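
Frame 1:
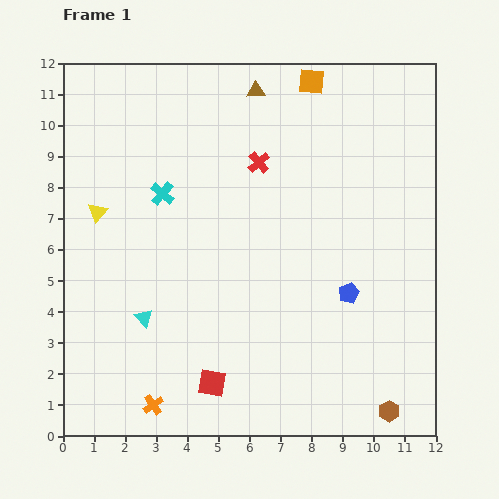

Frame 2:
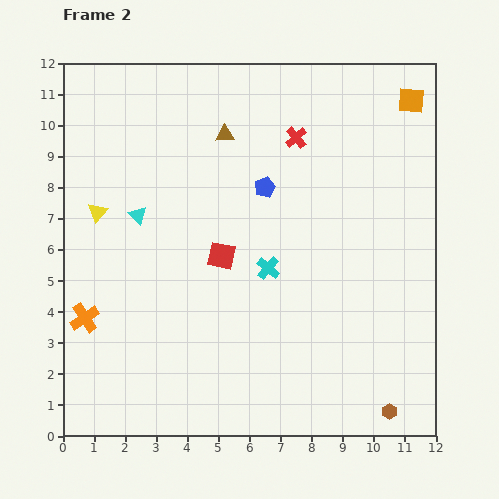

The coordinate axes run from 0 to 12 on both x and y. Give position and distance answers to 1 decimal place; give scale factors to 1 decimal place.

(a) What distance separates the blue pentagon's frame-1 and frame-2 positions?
4.3

The blue pentagon moved from (9.2, 4.6) to (6.5, 8.0), a distance of √(2.7² + 3.4²) ≈ 4.3.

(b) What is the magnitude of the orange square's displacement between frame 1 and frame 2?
3.3

The orange square moved from (8.0, 11.4) to (11.2, 10.8), a distance of √(3.2² + 0.6²) ≈ 3.3.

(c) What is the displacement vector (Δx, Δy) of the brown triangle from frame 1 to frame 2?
(-1.0, -1.4)

The brown triangle was at (6.2, 11.1) in frame 1 and (5.2, 9.7) in frame 2.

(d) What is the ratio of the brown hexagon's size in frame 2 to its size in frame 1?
0.7×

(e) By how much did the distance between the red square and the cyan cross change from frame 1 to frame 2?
-4.7

Distance in frame 1: 6.3. Distance in frame 2: 1.6.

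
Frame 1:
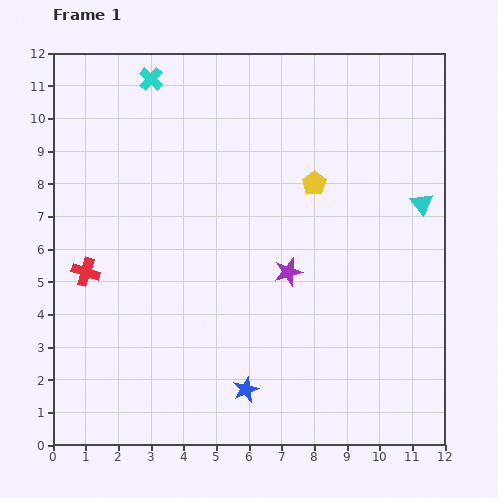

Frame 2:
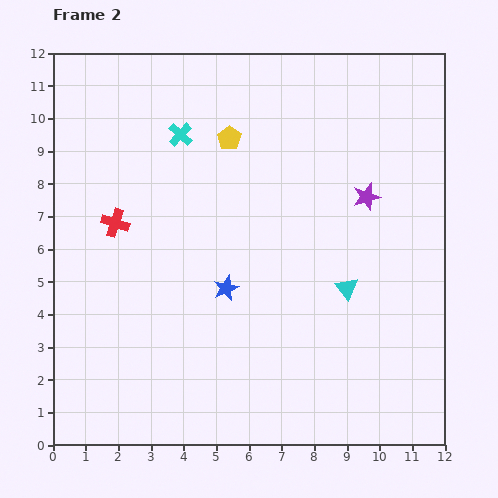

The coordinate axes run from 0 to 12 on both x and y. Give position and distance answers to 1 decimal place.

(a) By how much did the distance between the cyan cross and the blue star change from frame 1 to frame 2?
-5.0

Distance in frame 1: 9.9. Distance in frame 2: 4.9.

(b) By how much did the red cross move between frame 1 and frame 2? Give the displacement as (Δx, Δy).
(0.9, 1.5)

The red cross was at (1.0, 5.3) in frame 1 and (1.9, 6.8) in frame 2.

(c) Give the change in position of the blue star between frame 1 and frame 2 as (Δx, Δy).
(-0.6, 3.1)

The blue star was at (5.9, 1.7) in frame 1 and (5.3, 4.8) in frame 2.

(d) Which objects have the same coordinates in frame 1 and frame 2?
none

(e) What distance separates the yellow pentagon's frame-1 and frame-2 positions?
3.0

The yellow pentagon moved from (8.0, 8.0) to (5.4, 9.4), a distance of √(2.6² + 1.4²) ≈ 3.0.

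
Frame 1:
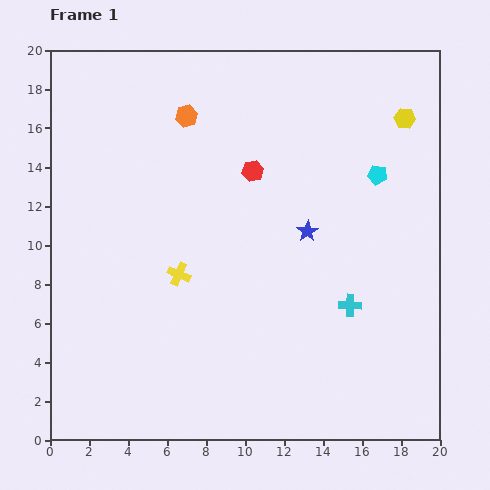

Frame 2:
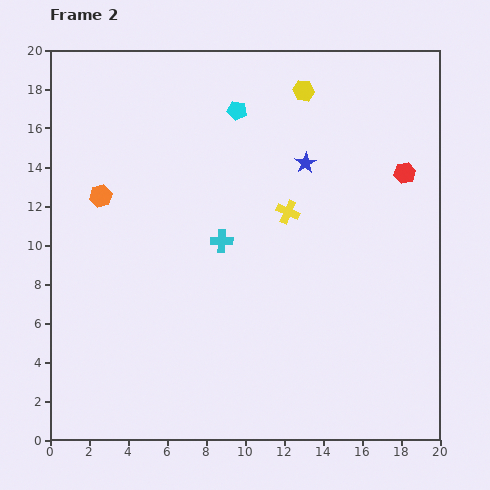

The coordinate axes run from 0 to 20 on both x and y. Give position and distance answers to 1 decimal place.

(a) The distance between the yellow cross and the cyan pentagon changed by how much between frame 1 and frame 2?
-5.6

Distance in frame 1: 11.4. Distance in frame 2: 5.8.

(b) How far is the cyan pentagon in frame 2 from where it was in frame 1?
7.9

The cyan pentagon moved from (16.8, 13.6) to (9.6, 16.9), a distance of √(7.2² + 3.3²) ≈ 7.9.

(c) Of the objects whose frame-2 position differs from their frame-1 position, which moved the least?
the blue star

(moved 3.5)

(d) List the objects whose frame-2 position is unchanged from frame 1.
none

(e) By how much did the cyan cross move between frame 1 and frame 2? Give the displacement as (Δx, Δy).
(-6.6, 3.3)

The cyan cross was at (15.4, 6.9) in frame 1 and (8.8, 10.2) in frame 2.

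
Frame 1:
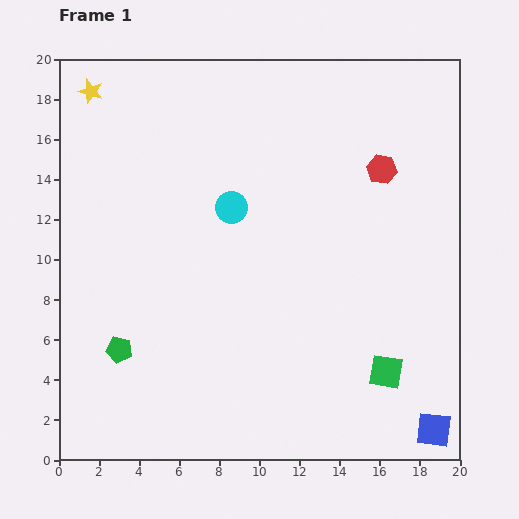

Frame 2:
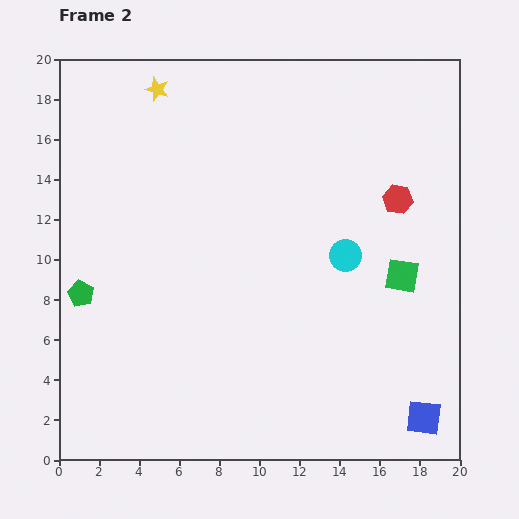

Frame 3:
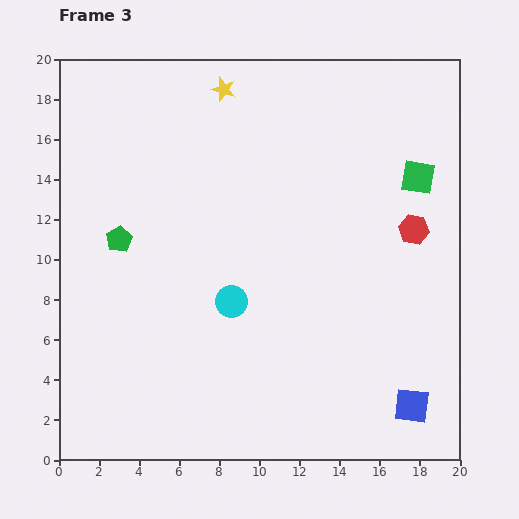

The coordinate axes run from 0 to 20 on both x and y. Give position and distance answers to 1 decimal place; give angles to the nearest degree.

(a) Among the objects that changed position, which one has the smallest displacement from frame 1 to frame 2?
the blue square

(moved 0.8)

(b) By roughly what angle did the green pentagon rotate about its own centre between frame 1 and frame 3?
30° clockwise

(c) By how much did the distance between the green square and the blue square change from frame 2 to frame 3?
+4.2

Distance in frame 2: 7.2. Distance in frame 3: 11.4.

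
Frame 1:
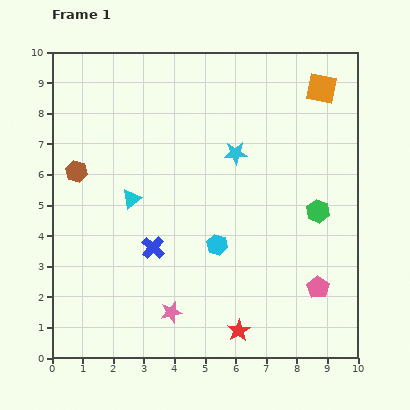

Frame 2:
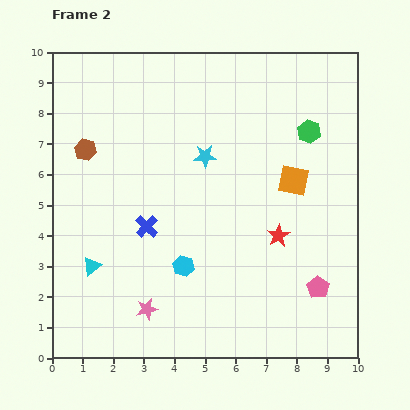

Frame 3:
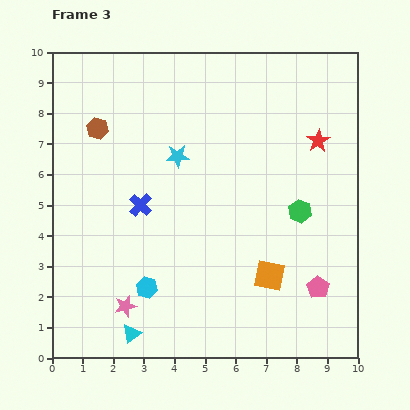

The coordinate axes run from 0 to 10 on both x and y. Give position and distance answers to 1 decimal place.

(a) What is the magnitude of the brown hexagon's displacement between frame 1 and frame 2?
0.8

The brown hexagon moved from (0.8, 6.1) to (1.1, 6.8), a distance of √(0.3² + 0.7²) ≈ 0.8.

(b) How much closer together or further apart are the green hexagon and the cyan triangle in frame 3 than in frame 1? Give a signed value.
+0.7

Distance in frame 1: 6.1. Distance in frame 3: 6.8.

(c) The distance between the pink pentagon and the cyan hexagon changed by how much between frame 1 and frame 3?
+2.0

Distance in frame 1: 3.6. Distance in frame 3: 5.6.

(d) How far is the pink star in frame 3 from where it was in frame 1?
1.5

The pink star moved from (3.9, 1.5) to (2.4, 1.7), a distance of √(1.5² + 0.2²) ≈ 1.5.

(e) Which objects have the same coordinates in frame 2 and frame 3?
the pink pentagon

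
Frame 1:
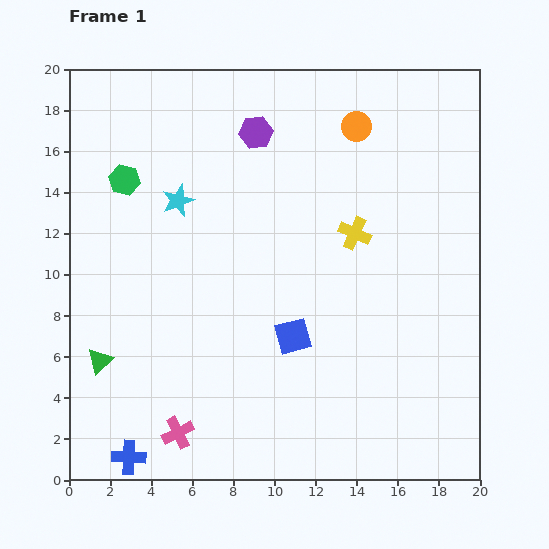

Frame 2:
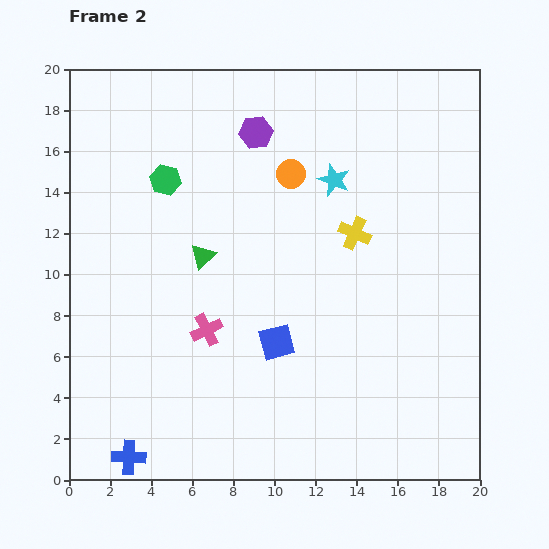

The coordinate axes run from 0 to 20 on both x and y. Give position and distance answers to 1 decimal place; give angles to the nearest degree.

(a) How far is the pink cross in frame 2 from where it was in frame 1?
5.2

The pink cross moved from (5.3, 2.3) to (6.7, 7.3), a distance of √(1.4² + 5.0²) ≈ 5.2.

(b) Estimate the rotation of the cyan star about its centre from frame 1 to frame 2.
30° counter-clockwise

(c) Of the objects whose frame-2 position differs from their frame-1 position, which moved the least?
the blue square

(moved 0.9)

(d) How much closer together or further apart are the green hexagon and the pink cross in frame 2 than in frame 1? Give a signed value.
-5.0

Distance in frame 1: 12.6. Distance in frame 2: 7.6.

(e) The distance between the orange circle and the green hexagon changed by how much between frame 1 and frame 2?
-5.5

Distance in frame 1: 11.6. Distance in frame 2: 6.1.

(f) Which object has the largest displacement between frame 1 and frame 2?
the cyan star

(moved 7.7; next 7.1)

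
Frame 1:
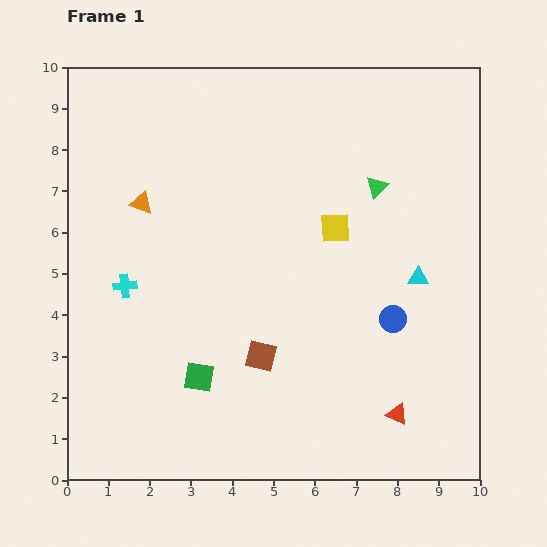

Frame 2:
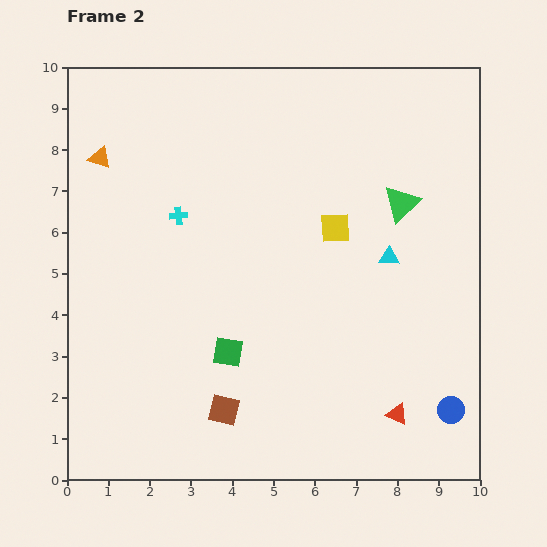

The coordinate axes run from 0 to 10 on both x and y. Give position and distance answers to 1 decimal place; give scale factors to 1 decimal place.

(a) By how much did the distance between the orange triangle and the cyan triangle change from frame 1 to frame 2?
+0.5

Distance in frame 1: 6.9. Distance in frame 2: 7.4.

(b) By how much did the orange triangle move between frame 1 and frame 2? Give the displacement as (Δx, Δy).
(-1.0, 1.1)

The orange triangle was at (1.8, 6.7) in frame 1 and (0.8, 7.8) in frame 2.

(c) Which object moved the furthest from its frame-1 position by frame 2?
the blue circle

(moved 2.6; next 2.1)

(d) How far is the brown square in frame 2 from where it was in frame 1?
1.6

The brown square moved from (4.7, 3.0) to (3.8, 1.7), a distance of √(0.9² + 1.3²) ≈ 1.6.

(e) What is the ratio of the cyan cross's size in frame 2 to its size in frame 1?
0.7×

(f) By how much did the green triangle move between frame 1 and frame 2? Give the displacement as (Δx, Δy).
(0.6, -0.4)

The green triangle was at (7.5, 7.1) in frame 1 and (8.1, 6.7) in frame 2.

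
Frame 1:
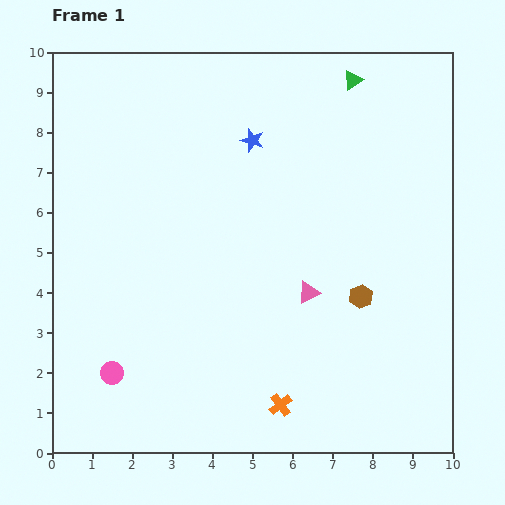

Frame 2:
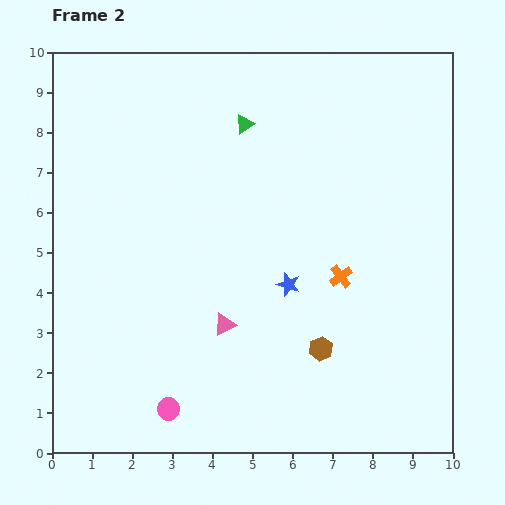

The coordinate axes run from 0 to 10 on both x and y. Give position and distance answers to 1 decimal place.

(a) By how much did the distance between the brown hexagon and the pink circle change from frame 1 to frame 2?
-2.4

Distance in frame 1: 6.5. Distance in frame 2: 4.1.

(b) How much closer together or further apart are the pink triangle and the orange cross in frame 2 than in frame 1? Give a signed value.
+0.2

Distance in frame 1: 2.9. Distance in frame 2: 3.1.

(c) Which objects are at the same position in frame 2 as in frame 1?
none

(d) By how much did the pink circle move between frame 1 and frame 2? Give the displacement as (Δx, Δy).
(1.4, -0.9)

The pink circle was at (1.5, 2.0) in frame 1 and (2.9, 1.1) in frame 2.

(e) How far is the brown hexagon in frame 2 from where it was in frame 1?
1.6

The brown hexagon moved from (7.7, 3.9) to (6.7, 2.6), a distance of √(1.0² + 1.3²) ≈ 1.6.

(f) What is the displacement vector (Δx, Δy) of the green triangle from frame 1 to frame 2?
(-2.7, -1.1)

The green triangle was at (7.5, 9.3) in frame 1 and (4.8, 8.2) in frame 2.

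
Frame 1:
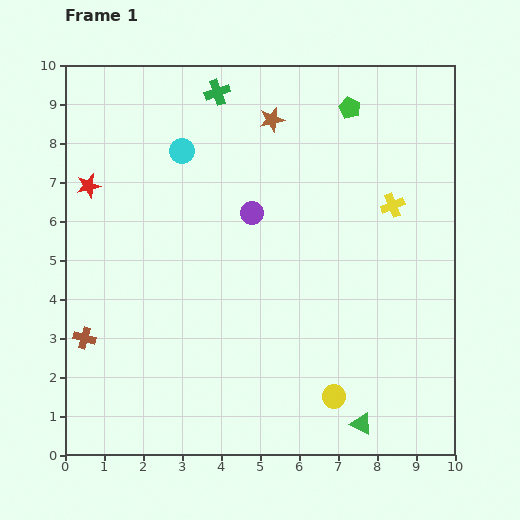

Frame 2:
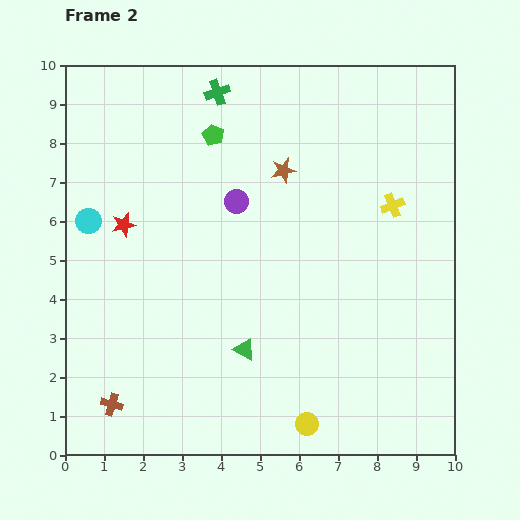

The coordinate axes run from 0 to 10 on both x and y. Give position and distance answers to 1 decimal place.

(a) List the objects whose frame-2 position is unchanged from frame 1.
the yellow cross, the green cross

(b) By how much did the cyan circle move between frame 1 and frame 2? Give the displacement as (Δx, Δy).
(-2.4, -1.8)

The cyan circle was at (3.0, 7.8) in frame 1 and (0.6, 6.0) in frame 2.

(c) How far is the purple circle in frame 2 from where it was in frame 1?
0.5

The purple circle moved from (4.8, 6.2) to (4.4, 6.5), a distance of √(0.4² + 0.3²) ≈ 0.5.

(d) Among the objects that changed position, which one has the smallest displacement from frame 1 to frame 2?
the purple circle

(moved 0.5)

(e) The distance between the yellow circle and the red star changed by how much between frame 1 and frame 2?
-1.4

Distance in frame 1: 8.3. Distance in frame 2: 6.9.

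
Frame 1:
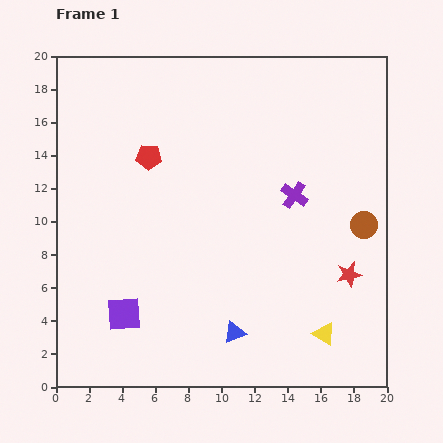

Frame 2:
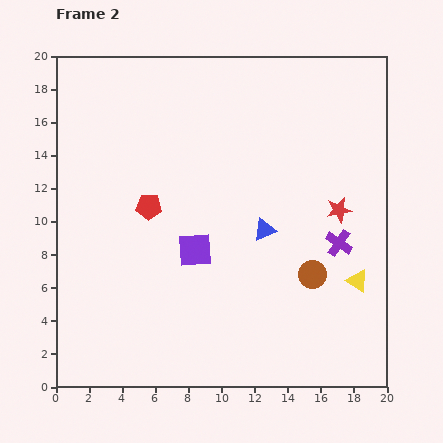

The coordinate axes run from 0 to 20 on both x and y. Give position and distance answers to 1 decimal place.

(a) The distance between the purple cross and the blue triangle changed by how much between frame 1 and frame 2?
-4.4

Distance in frame 1: 9.0. Distance in frame 2: 4.6.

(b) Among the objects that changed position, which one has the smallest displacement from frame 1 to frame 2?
the red pentagon

(moved 3.0)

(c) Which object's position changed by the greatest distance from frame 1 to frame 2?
the blue triangle

(moved 6.5; next 5.8)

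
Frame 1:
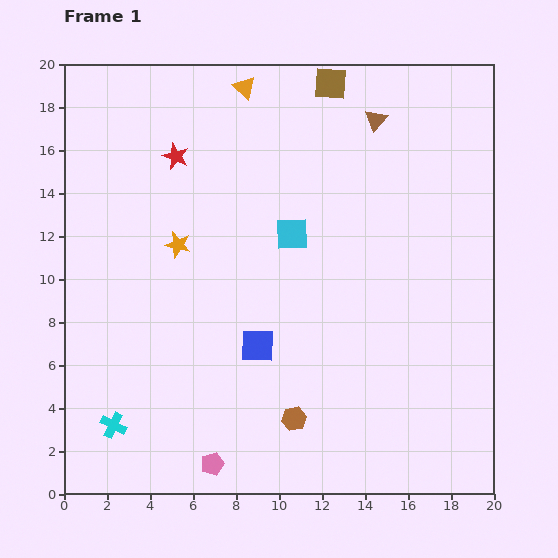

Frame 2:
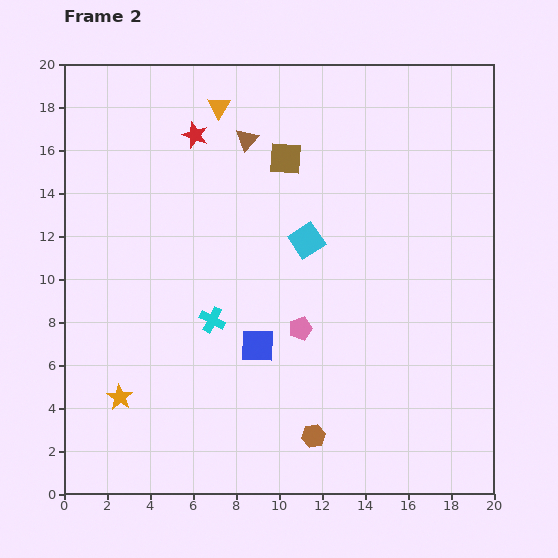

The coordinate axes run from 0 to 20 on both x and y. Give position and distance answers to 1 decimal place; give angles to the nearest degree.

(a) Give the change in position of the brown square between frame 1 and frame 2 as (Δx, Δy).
(-2.1, -3.5)

The brown square was at (12.4, 19.1) in frame 1 and (10.3, 15.6) in frame 2.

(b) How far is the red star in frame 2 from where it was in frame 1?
1.3

The red star moved from (5.2, 15.7) to (6.1, 16.7), a distance of √(0.9² + 1.0²) ≈ 1.3.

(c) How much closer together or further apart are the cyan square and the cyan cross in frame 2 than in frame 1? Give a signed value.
-6.5

Distance in frame 1: 12.2. Distance in frame 2: 5.7.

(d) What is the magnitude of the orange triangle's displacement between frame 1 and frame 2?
1.5

The orange triangle moved from (8.4, 18.9) to (7.2, 18.0), a distance of √(1.2² + 0.9²) ≈ 1.5.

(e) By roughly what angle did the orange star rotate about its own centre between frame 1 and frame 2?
18° clockwise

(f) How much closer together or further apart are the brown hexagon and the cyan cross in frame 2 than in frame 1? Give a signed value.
-1.2

Distance in frame 1: 8.4. Distance in frame 2: 7.2.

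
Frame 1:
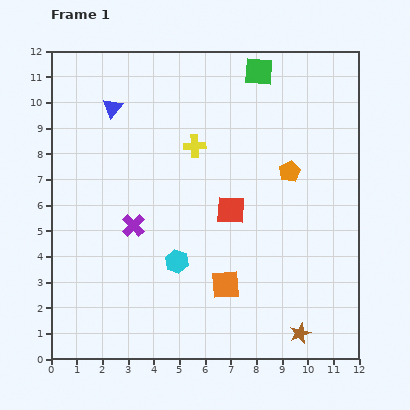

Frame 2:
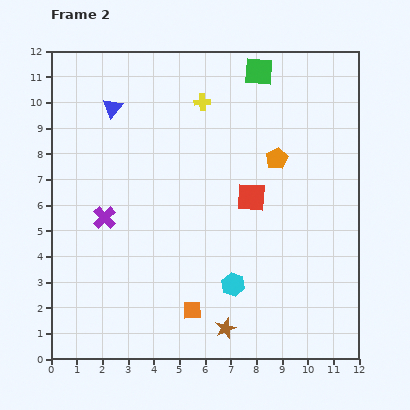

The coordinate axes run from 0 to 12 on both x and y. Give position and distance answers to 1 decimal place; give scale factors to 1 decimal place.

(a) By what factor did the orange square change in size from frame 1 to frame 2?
0.6×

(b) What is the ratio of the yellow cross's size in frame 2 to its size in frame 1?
0.7×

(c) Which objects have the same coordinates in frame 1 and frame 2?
the green square, the blue triangle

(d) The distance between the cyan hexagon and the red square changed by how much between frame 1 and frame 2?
+0.6

Distance in frame 1: 2.9. Distance in frame 2: 3.5.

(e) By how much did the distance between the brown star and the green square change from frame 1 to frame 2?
-0.2

Distance in frame 1: 10.3. Distance in frame 2: 10.1.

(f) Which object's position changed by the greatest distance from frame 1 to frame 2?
the brown star

(moved 2.9; next 2.4)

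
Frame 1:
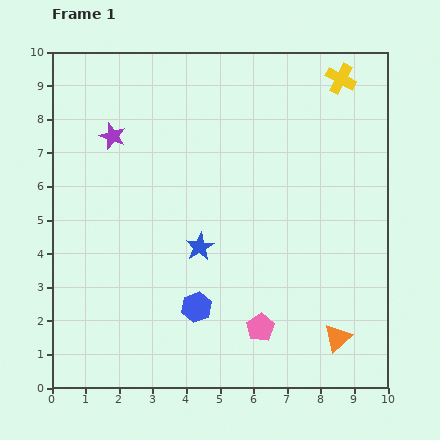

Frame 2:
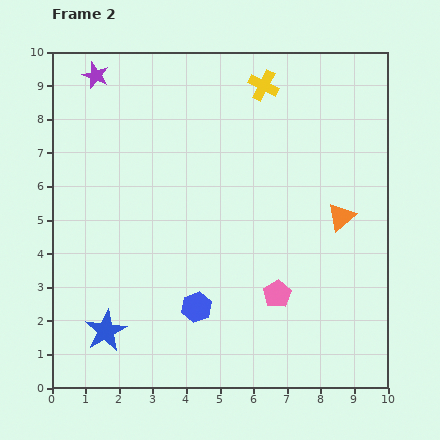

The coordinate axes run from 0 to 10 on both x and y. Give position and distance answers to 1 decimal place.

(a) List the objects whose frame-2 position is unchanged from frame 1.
the blue hexagon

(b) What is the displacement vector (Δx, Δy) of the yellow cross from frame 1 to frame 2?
(-2.3, -0.2)

The yellow cross was at (8.6, 9.2) in frame 1 and (6.3, 9.0) in frame 2.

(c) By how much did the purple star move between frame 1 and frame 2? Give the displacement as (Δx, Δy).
(-0.5, 1.8)

The purple star was at (1.8, 7.5) in frame 1 and (1.3, 9.3) in frame 2.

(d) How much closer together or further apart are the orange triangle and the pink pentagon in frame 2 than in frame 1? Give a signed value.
+0.7

Distance in frame 1: 2.3. Distance in frame 2: 3.0.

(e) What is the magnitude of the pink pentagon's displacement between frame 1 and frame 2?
1.1

The pink pentagon moved from (6.2, 1.8) to (6.7, 2.8), a distance of √(0.5² + 1.0²) ≈ 1.1.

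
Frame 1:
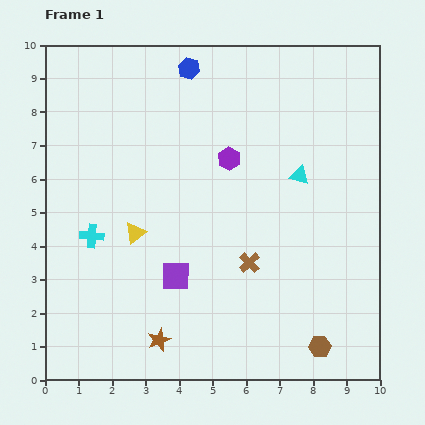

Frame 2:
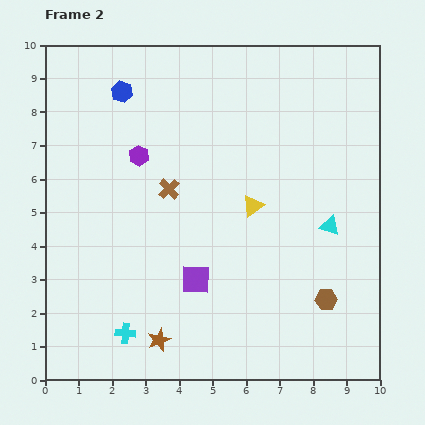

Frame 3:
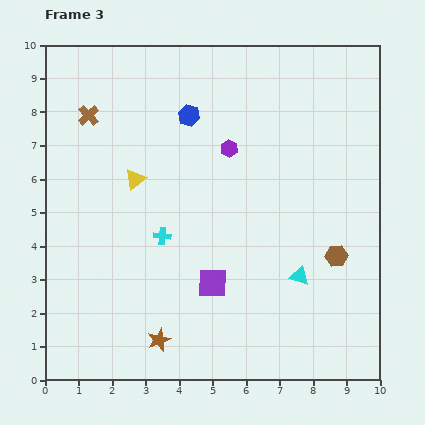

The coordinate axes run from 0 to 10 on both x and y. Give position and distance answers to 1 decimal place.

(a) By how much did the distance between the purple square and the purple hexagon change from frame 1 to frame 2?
+0.3

Distance in frame 1: 3.8. Distance in frame 2: 4.1.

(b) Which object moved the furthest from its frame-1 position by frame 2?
the yellow triangle

(moved 3.6; next 3.3)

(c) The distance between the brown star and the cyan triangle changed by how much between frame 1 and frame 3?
-1.9

Distance in frame 1: 6.5. Distance in frame 3: 4.6.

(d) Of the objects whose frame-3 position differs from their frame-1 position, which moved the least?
the purple hexagon

(moved 0.3)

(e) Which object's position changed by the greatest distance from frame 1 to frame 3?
the brown cross

(moved 6.5; next 3.0)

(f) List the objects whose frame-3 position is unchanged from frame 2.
the brown star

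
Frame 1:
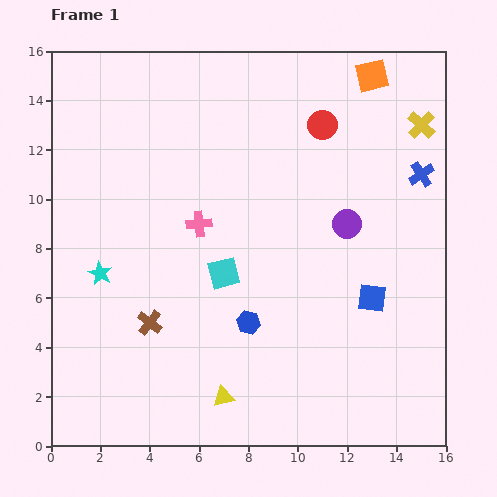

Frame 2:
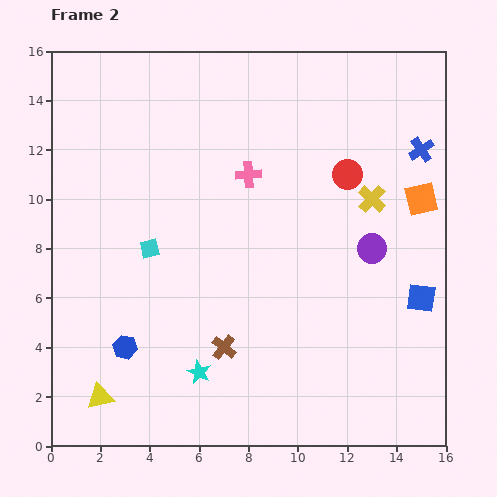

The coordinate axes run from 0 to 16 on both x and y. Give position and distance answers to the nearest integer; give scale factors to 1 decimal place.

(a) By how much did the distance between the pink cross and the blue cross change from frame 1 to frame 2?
-2

Distance in frame 1: 9. Distance in frame 2: 7.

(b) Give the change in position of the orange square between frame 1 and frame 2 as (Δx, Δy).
(2, -5)

The orange square was at (13, 15) in frame 1 and (15, 10) in frame 2.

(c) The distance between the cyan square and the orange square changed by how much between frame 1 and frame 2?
+1

Distance in frame 1: 10. Distance in frame 2: 11.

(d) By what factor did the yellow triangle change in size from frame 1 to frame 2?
1.3×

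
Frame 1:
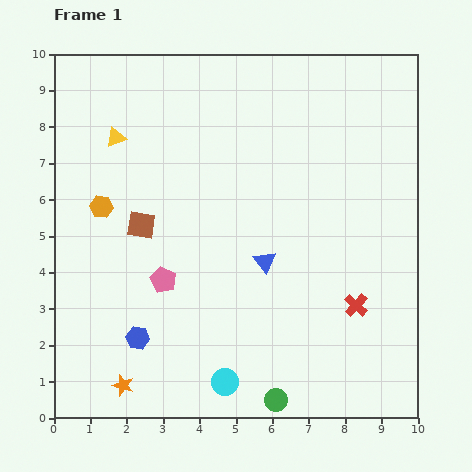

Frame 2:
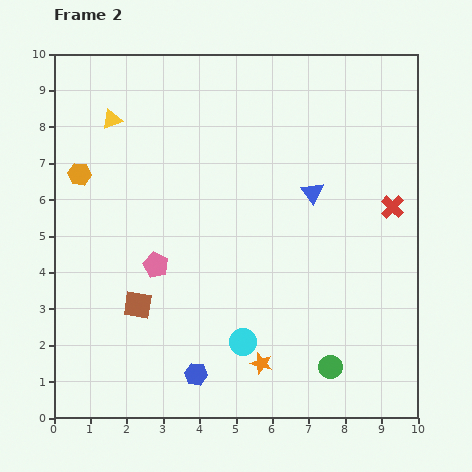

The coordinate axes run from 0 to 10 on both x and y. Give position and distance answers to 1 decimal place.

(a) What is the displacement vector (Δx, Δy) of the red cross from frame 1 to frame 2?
(1.0, 2.7)

The red cross was at (8.3, 3.1) in frame 1 and (9.3, 5.8) in frame 2.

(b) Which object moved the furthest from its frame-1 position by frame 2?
the orange star

(moved 3.8; next 2.9)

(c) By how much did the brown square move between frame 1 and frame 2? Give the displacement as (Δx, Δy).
(-0.1, -2.2)

The brown square was at (2.4, 5.3) in frame 1 and (2.3, 3.1) in frame 2.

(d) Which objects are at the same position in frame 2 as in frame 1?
none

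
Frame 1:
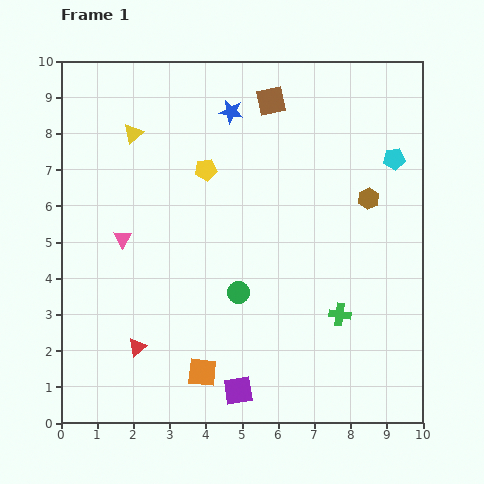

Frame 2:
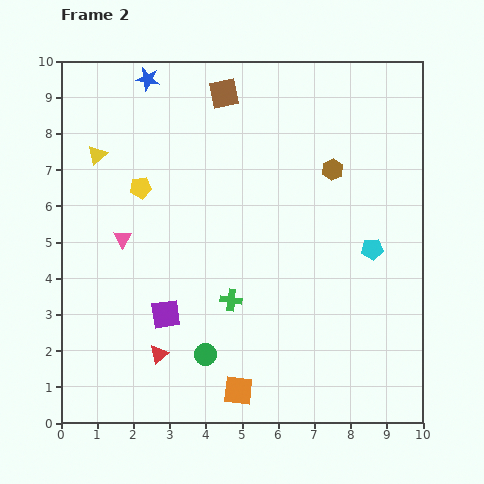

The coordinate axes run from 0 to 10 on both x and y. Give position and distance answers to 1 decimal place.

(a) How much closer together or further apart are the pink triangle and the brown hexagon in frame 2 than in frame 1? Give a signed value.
-0.8

Distance in frame 1: 6.9. Distance in frame 2: 6.1.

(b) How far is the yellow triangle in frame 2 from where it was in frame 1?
1.2

The yellow triangle moved from (2.0, 8.0) to (1.0, 7.4), a distance of √(1.0² + 0.6²) ≈ 1.2.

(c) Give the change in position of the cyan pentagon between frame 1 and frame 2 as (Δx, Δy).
(-0.6, -2.5)

The cyan pentagon was at (9.2, 7.3) in frame 1 and (8.6, 4.8) in frame 2.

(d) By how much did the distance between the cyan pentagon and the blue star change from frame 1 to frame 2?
+3.1

Distance in frame 1: 4.7. Distance in frame 2: 7.8.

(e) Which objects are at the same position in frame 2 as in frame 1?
the pink triangle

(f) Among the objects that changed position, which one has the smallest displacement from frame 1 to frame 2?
the red triangle

(moved 0.6)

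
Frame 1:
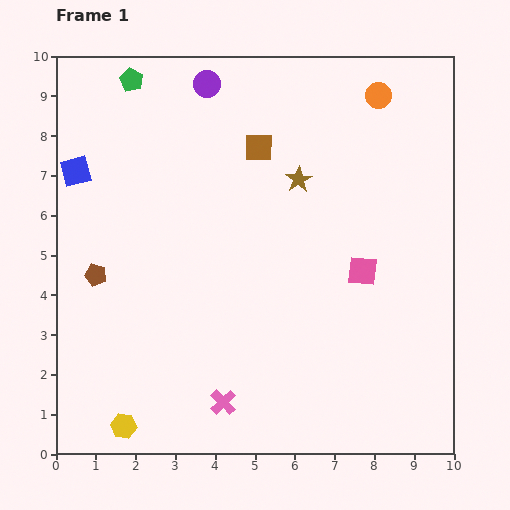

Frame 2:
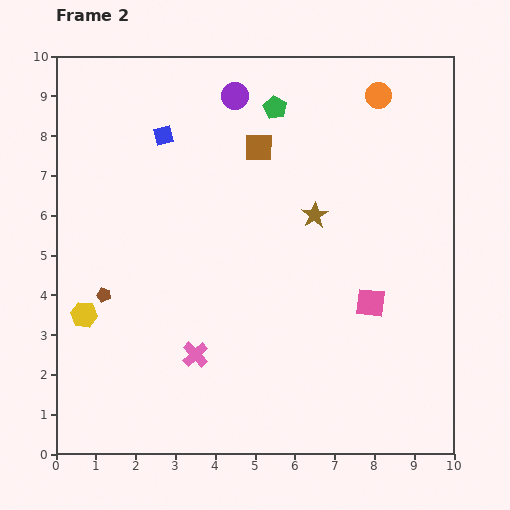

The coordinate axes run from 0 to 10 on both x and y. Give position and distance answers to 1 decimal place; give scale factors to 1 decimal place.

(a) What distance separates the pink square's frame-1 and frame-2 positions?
0.8

The pink square moved from (7.7, 4.6) to (7.9, 3.8), a distance of √(0.2² + 0.8²) ≈ 0.8.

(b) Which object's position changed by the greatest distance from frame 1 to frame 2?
the green pentagon

(moved 3.7; next 3.0)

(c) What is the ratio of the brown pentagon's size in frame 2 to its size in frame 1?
0.6×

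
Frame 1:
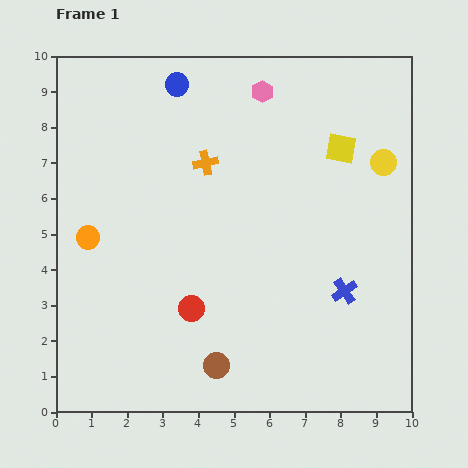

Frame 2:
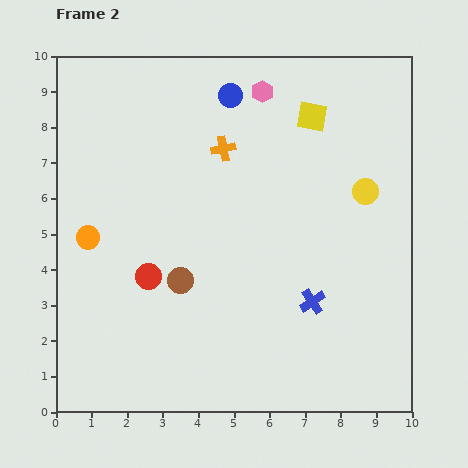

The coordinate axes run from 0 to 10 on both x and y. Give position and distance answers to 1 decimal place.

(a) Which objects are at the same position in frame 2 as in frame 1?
the pink hexagon, the orange circle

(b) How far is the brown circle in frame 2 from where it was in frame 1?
2.6

The brown circle moved from (4.5, 1.3) to (3.5, 3.7), a distance of √(1.0² + 2.4²) ≈ 2.6.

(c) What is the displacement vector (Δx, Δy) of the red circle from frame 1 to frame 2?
(-1.2, 0.9)

The red circle was at (3.8, 2.9) in frame 1 and (2.6, 3.8) in frame 2.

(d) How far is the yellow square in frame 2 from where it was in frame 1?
1.2

The yellow square moved from (8.0, 7.4) to (7.2, 8.3), a distance of √(0.8² + 0.9²) ≈ 1.2.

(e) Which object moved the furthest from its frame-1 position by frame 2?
the brown circle

(moved 2.6; next 1.5)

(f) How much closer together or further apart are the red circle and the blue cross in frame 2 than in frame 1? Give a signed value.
+0.4

Distance in frame 1: 4.3. Distance in frame 2: 4.7.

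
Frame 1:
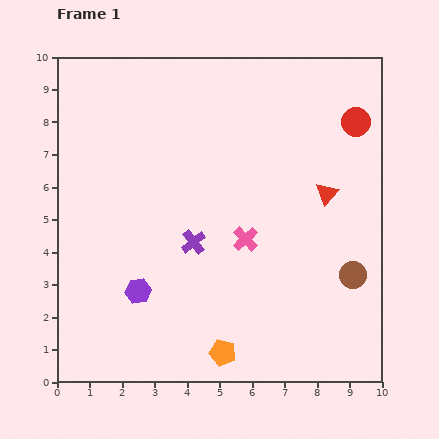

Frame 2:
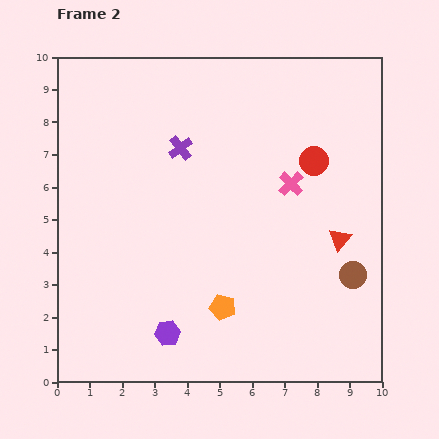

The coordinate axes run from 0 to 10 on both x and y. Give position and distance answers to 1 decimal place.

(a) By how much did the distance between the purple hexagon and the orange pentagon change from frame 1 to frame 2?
-1.3

Distance in frame 1: 3.2. Distance in frame 2: 1.9.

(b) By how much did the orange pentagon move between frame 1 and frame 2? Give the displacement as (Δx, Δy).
(0.0, 1.4)

The orange pentagon was at (5.1, 0.9) in frame 1 and (5.1, 2.3) in frame 2.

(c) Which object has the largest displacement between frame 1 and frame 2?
the purple cross

(moved 2.9; next 2.2)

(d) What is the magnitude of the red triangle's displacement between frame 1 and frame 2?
1.5

The red triangle moved from (8.3, 5.8) to (8.7, 4.4), a distance of √(0.4² + 1.4²) ≈ 1.5.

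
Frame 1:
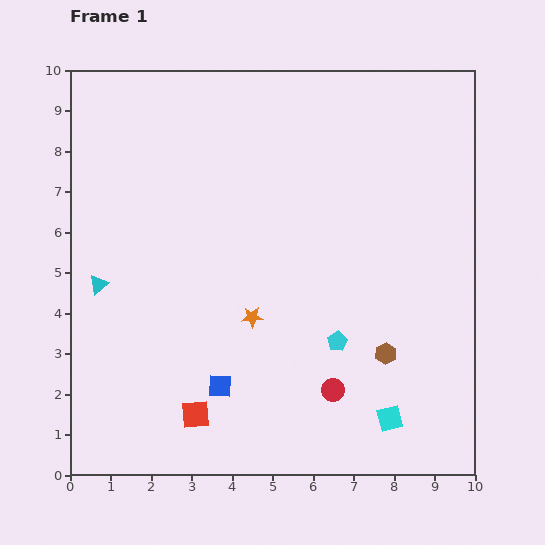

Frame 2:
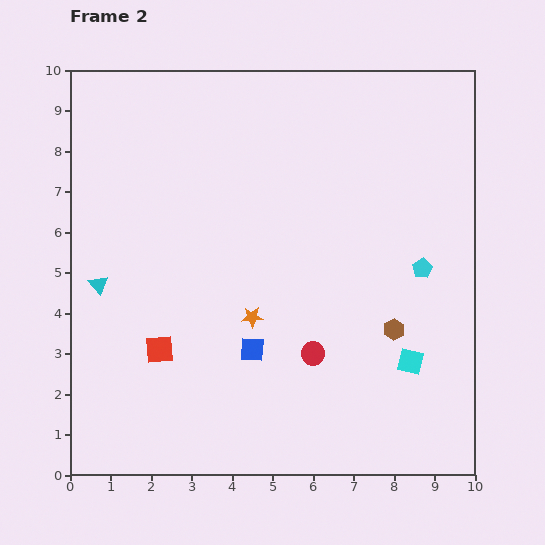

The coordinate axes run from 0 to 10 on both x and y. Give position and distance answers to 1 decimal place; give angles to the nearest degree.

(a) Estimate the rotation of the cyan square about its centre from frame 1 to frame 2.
27° clockwise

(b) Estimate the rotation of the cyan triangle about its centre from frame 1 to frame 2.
31° counter-clockwise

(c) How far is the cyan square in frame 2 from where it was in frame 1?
1.5

The cyan square moved from (7.9, 1.4) to (8.4, 2.8), a distance of √(0.5² + 1.4²) ≈ 1.5.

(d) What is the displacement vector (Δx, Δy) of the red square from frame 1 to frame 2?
(-0.9, 1.6)

The red square was at (3.1, 1.5) in frame 1 and (2.2, 3.1) in frame 2.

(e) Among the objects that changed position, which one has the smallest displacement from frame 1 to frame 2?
the brown hexagon

(moved 0.6)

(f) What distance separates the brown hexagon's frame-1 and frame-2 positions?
0.6

The brown hexagon moved from (7.8, 3.0) to (8.0, 3.6), a distance of √(0.2² + 0.6²) ≈ 0.6.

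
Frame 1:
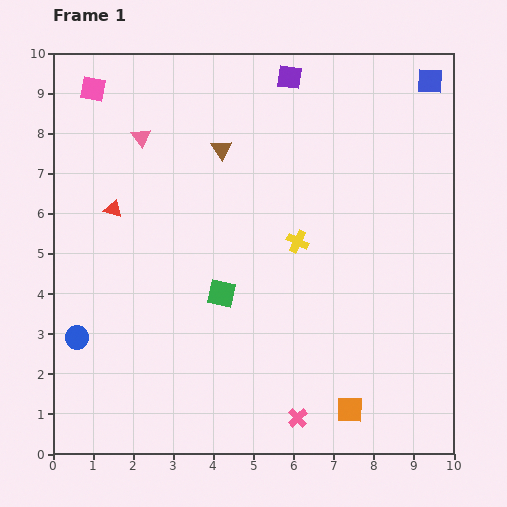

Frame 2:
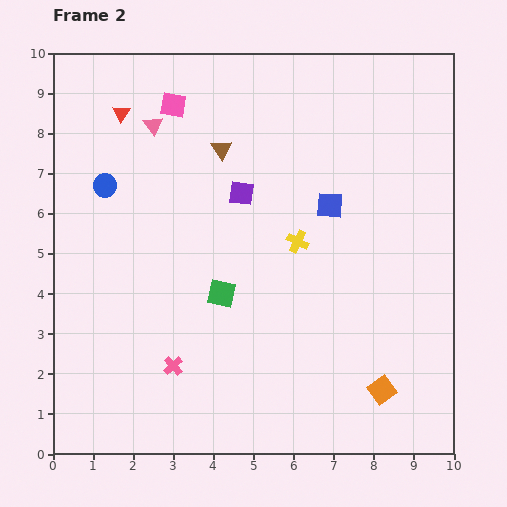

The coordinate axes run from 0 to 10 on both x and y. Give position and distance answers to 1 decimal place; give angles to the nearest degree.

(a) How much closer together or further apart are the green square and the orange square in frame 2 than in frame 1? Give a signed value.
+0.4

Distance in frame 1: 4.3. Distance in frame 2: 4.7.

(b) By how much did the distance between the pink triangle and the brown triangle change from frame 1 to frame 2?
-0.2

Distance in frame 1: 2.0. Distance in frame 2: 1.8.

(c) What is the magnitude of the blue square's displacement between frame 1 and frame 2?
4.0

The blue square moved from (9.4, 9.3) to (6.9, 6.2), a distance of √(2.5² + 3.1²) ≈ 4.0.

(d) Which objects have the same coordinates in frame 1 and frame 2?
the green square, the brown triangle, the yellow cross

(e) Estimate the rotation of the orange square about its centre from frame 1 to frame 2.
36° counter-clockwise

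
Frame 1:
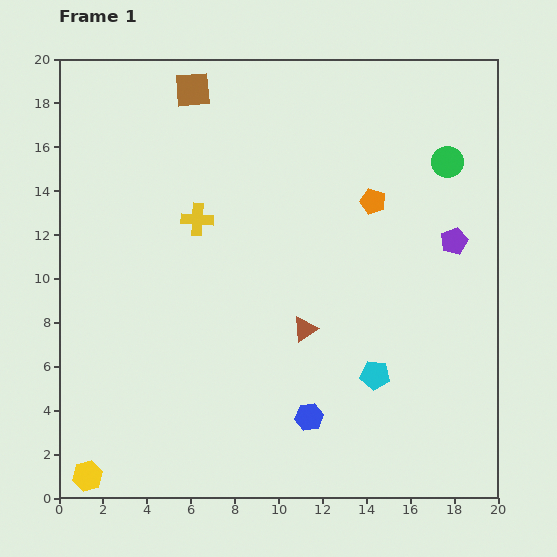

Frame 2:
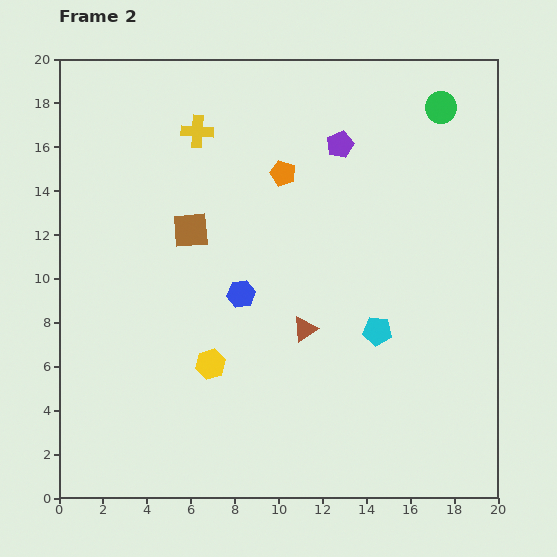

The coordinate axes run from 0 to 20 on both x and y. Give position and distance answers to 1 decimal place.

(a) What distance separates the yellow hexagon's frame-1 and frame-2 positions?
7.6

The yellow hexagon moved from (1.3, 1.0) to (6.9, 6.1), a distance of √(5.6² + 5.1²) ≈ 7.6.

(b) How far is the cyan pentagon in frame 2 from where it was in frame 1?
2.0

The cyan pentagon moved from (14.4, 5.6) to (14.5, 7.6), a distance of √(0.1² + 2.0²) ≈ 2.0.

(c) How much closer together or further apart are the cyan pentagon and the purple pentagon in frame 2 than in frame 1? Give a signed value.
+1.6

Distance in frame 1: 7.1. Distance in frame 2: 8.7.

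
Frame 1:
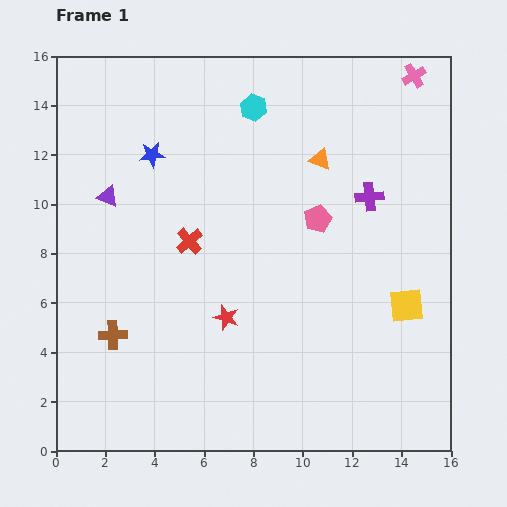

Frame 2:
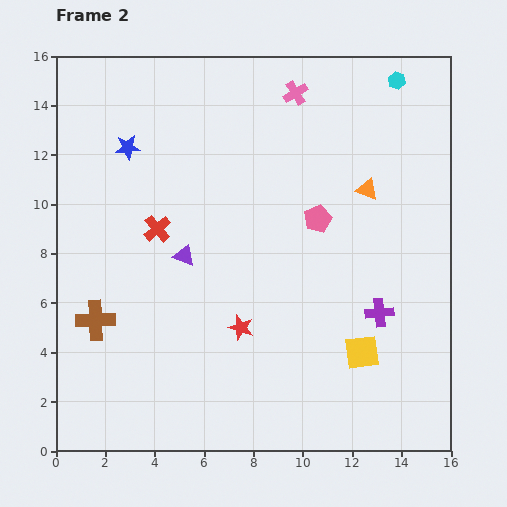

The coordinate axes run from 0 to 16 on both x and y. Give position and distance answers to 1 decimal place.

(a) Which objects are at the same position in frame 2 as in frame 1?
the pink pentagon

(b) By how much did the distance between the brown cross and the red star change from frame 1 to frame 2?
+1.2

Distance in frame 1: 4.7. Distance in frame 2: 5.9.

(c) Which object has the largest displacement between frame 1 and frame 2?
the cyan hexagon

(moved 5.9; next 4.9)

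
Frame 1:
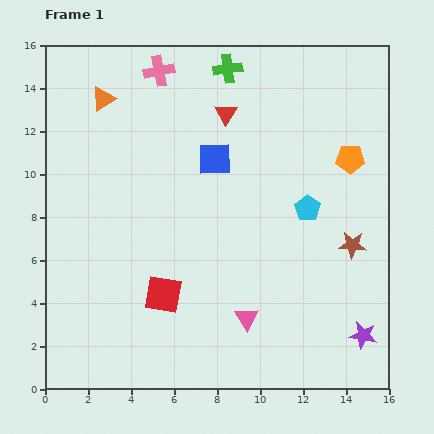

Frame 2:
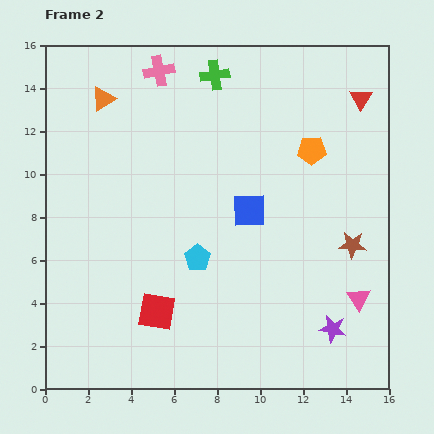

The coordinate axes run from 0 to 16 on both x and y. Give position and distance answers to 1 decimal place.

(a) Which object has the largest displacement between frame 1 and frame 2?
the red triangle

(moved 6.3; next 5.6)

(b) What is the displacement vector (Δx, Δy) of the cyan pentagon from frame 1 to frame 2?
(-5.1, -2.3)

The cyan pentagon was at (12.2, 8.4) in frame 1 and (7.1, 6.1) in frame 2.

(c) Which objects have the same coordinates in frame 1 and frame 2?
the pink cross, the brown star, the orange triangle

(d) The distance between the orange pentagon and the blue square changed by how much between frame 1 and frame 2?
-2.3

Distance in frame 1: 6.3. Distance in frame 2: 4.0.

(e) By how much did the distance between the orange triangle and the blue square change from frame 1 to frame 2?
+2.7

Distance in frame 1: 5.9. Distance in frame 2: 8.6.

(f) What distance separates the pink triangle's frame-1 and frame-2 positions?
5.3

The pink triangle moved from (9.4, 3.3) to (14.6, 4.2), a distance of √(5.2² + 0.9²) ≈ 5.3.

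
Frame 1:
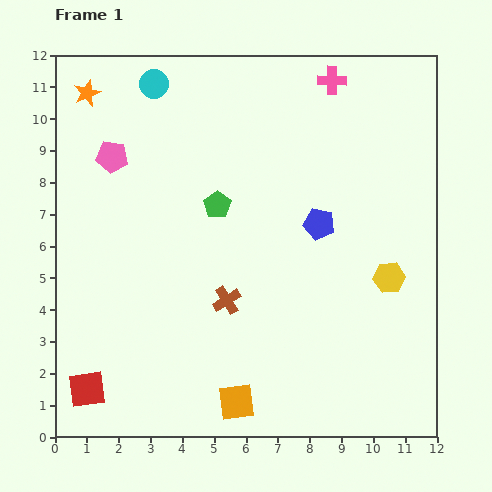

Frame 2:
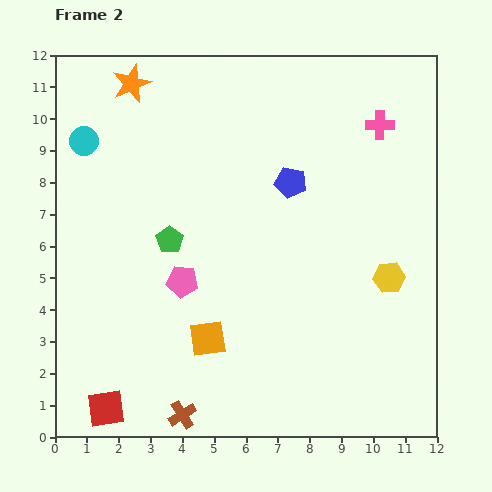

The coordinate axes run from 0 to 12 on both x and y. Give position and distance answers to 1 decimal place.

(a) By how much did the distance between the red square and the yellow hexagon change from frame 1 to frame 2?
-0.3

Distance in frame 1: 10.1. Distance in frame 2: 9.8.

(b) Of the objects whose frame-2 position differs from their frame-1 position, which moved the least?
the red square

(moved 0.8)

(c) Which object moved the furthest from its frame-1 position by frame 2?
the pink pentagon

(moved 4.5; next 3.9)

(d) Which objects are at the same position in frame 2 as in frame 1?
the yellow hexagon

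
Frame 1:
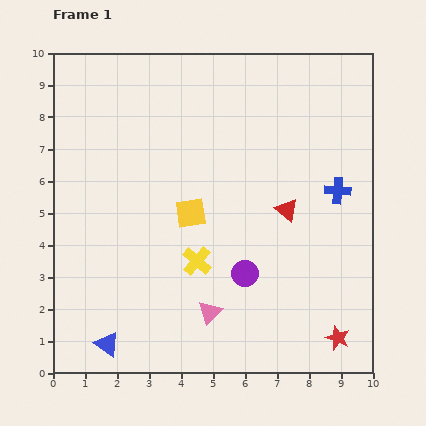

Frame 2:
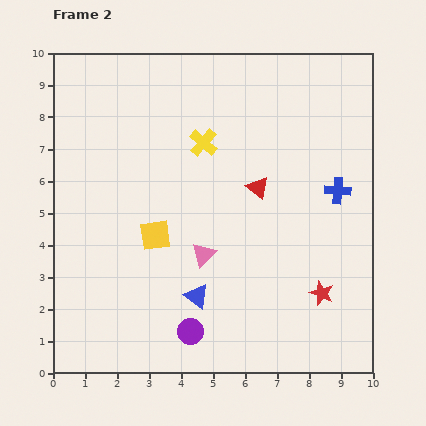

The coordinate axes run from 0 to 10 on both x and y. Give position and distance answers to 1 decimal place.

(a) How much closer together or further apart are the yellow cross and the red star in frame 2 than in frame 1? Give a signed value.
+1.0

Distance in frame 1: 5.0. Distance in frame 2: 6.0.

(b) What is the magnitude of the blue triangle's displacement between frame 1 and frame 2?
3.2

The blue triangle moved from (1.7, 0.9) to (4.5, 2.4), a distance of √(2.8² + 1.5²) ≈ 3.2.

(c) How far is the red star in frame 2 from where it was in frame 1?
1.5

The red star moved from (8.9, 1.1) to (8.4, 2.5), a distance of √(0.5² + 1.4²) ≈ 1.5.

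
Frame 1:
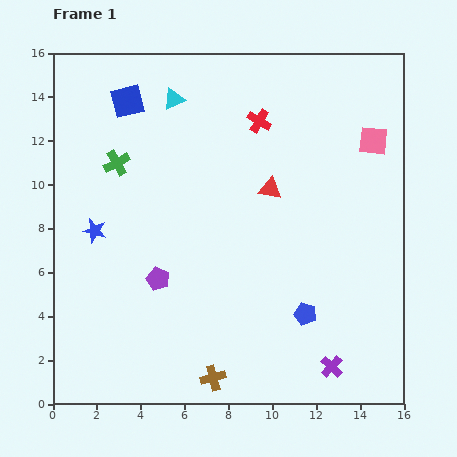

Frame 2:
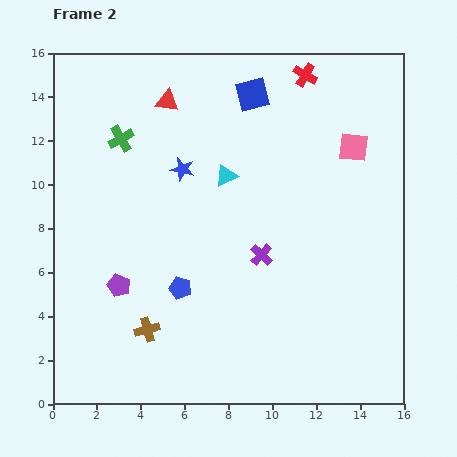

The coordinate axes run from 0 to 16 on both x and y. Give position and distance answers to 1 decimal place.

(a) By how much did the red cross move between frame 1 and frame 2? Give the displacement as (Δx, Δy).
(2.1, 2.1)

The red cross was at (9.4, 12.9) in frame 1 and (11.5, 15.0) in frame 2.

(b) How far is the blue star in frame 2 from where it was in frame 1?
4.9

The blue star moved from (1.9, 7.9) to (5.9, 10.7), a distance of √(4.0² + 2.8²) ≈ 4.9.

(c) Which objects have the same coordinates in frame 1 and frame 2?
none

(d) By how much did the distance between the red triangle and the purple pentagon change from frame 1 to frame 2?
+2.2

Distance in frame 1: 6.5. Distance in frame 2: 8.7.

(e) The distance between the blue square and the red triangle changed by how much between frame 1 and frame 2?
-3.7

Distance in frame 1: 7.6. Distance in frame 2: 3.9.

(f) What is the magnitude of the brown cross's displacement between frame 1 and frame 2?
3.7

The brown cross moved from (7.3, 1.2) to (4.3, 3.4), a distance of √(3.0² + 2.2²) ≈ 3.7.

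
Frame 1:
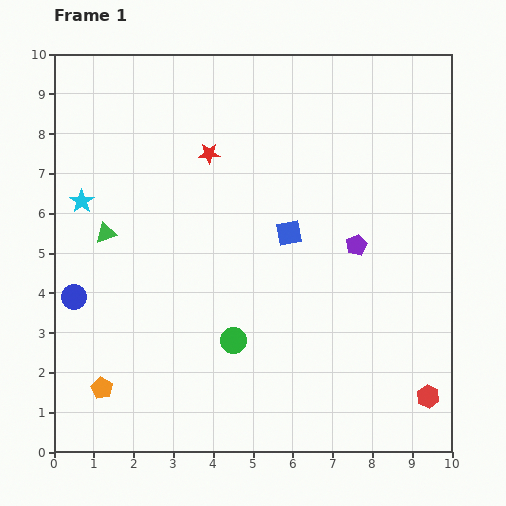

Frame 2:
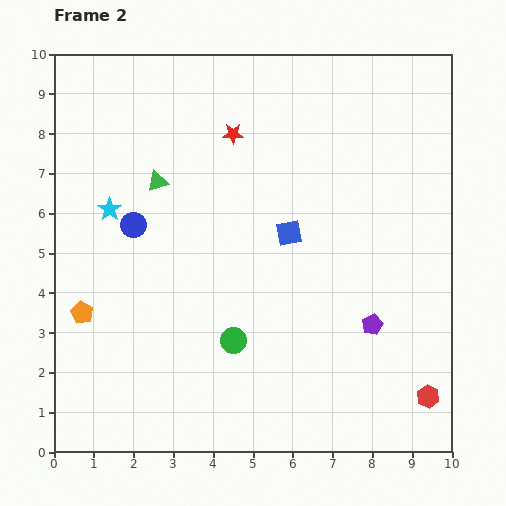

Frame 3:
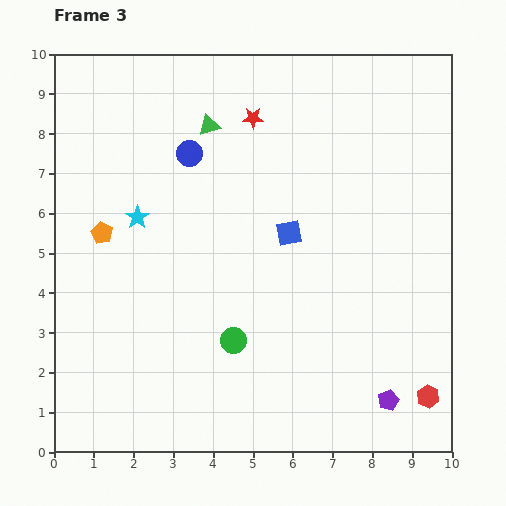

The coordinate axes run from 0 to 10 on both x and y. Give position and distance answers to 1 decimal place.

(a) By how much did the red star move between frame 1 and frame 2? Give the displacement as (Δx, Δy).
(0.6, 0.5)

The red star was at (3.9, 7.5) in frame 1 and (4.5, 8.0) in frame 2.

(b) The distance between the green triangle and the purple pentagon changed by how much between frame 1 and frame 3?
+1.9

Distance in frame 1: 6.3. Distance in frame 3: 8.2.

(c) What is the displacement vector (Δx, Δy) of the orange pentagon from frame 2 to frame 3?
(0.5, 2.0)

The orange pentagon was at (0.7, 3.5) in frame 2 and (1.2, 5.5) in frame 3.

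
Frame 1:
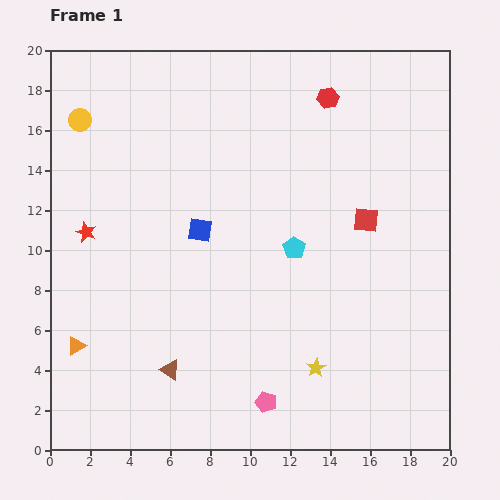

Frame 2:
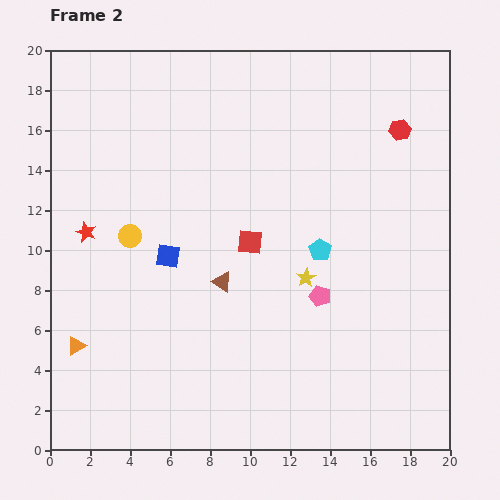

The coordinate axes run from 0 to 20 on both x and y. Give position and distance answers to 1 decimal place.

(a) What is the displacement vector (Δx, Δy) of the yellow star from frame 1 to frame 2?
(-0.5, 4.5)

The yellow star was at (13.3, 4.1) in frame 1 and (12.8, 8.6) in frame 2.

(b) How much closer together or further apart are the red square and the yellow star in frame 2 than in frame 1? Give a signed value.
-4.5

Distance in frame 1: 7.8. Distance in frame 2: 3.3.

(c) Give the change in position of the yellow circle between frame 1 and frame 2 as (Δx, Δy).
(2.5, -5.8)

The yellow circle was at (1.5, 16.5) in frame 1 and (4.0, 10.7) in frame 2.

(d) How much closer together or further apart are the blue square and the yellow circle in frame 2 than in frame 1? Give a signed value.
-6.0

Distance in frame 1: 8.1. Distance in frame 2: 2.1.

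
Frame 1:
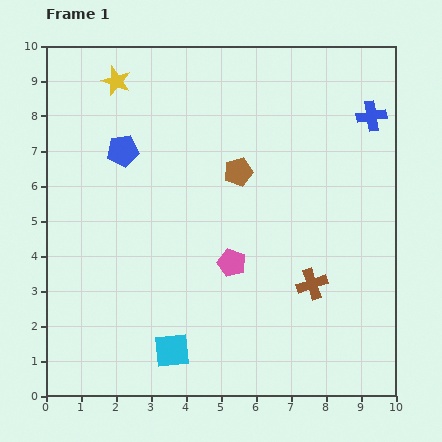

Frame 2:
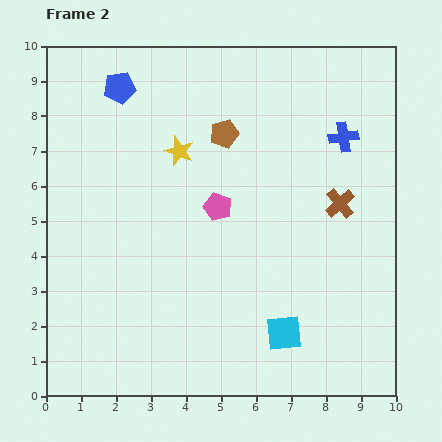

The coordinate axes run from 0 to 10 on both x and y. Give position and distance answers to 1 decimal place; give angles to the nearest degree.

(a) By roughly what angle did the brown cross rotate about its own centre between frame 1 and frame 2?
21° counter-clockwise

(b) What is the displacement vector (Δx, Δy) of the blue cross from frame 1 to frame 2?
(-0.8, -0.6)

The blue cross was at (9.3, 8.0) in frame 1 and (8.5, 7.4) in frame 2.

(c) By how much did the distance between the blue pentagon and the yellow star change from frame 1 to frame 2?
+0.5

Distance in frame 1: 2.0. Distance in frame 2: 2.5.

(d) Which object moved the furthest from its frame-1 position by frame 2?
the cyan square

(moved 3.2; next 2.7)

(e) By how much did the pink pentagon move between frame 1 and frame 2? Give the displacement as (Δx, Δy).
(-0.4, 1.6)

The pink pentagon was at (5.3, 3.8) in frame 1 and (4.9, 5.4) in frame 2.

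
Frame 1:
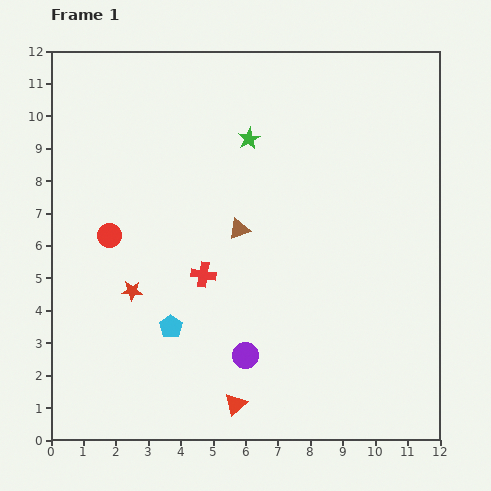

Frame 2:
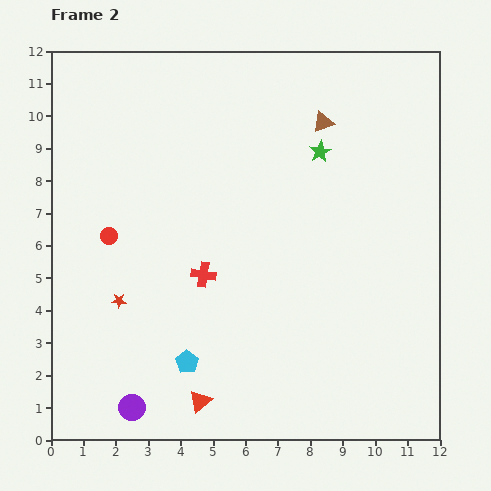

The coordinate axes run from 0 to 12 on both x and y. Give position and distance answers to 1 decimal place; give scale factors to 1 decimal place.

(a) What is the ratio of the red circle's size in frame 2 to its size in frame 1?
0.7×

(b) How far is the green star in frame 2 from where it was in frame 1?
2.2

The green star moved from (6.1, 9.3) to (8.3, 8.9), a distance of √(2.2² + 0.4²) ≈ 2.2.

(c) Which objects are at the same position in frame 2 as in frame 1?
the red circle, the red cross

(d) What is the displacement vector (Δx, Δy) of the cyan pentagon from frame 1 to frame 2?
(0.5, -1.1)

The cyan pentagon was at (3.7, 3.5) in frame 1 and (4.2, 2.4) in frame 2.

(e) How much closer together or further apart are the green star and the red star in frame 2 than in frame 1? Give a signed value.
+1.8

Distance in frame 1: 5.9. Distance in frame 2: 7.7.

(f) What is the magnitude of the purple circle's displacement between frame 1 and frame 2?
3.8

The purple circle moved from (6.0, 2.6) to (2.5, 1.0), a distance of √(3.5² + 1.6²) ≈ 3.8.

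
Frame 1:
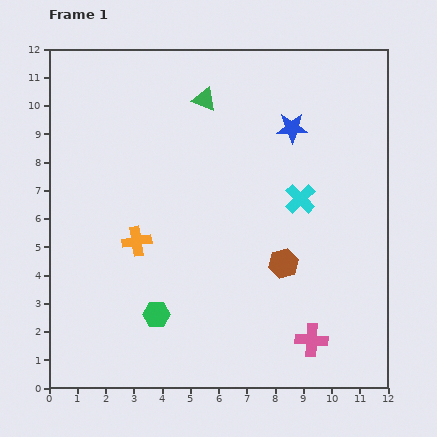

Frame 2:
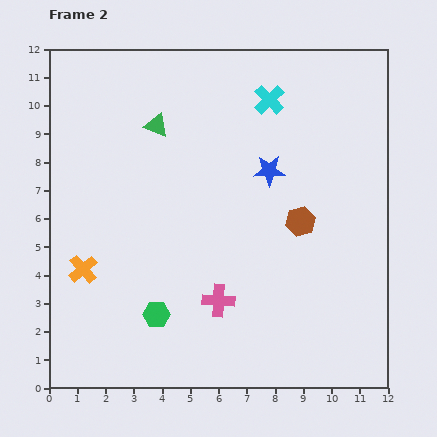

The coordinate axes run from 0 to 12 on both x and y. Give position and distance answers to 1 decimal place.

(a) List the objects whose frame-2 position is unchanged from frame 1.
the green hexagon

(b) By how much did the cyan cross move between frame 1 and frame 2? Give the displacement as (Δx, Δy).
(-1.1, 3.5)

The cyan cross was at (8.9, 6.7) in frame 1 and (7.8, 10.2) in frame 2.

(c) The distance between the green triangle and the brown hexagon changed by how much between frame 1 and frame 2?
-0.3

Distance in frame 1: 6.4. Distance in frame 2: 6.1.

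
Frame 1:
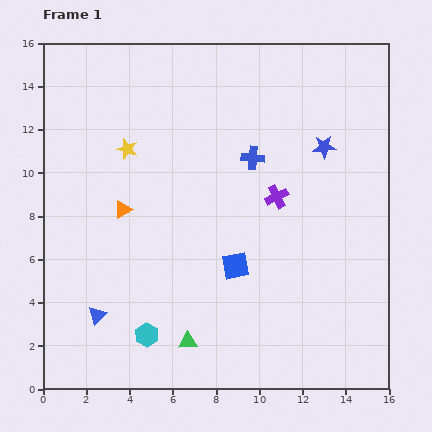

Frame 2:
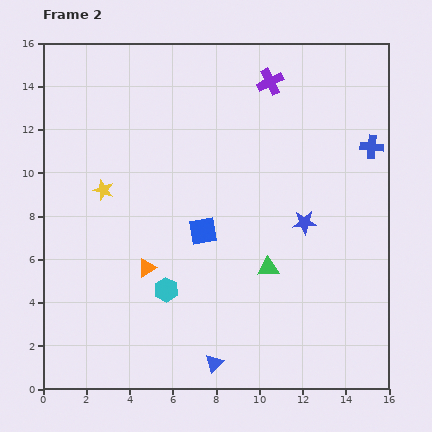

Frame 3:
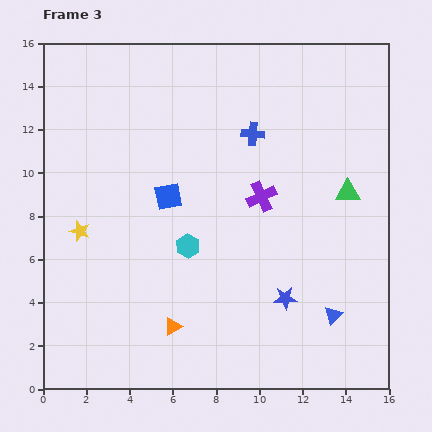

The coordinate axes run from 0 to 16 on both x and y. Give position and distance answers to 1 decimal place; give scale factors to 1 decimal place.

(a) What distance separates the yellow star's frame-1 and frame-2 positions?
2.2

The yellow star moved from (3.9, 11.1) to (2.8, 9.2), a distance of √(1.1² + 1.9²) ≈ 2.2.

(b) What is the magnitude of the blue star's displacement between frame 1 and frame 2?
3.6

The blue star moved from (13.0, 11.2) to (12.1, 7.7), a distance of √(0.9² + 3.5²) ≈ 3.6.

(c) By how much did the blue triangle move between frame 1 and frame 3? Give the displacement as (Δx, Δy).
(10.9, 0.0)

The blue triangle was at (2.5, 3.4) in frame 1 and (13.4, 3.4) in frame 3.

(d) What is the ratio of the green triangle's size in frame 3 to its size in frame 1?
1.3×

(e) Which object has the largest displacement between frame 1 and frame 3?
the blue triangle

(moved 10.9; next 10.1)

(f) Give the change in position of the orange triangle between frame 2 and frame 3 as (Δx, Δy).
(1.2, -2.7)

The orange triangle was at (4.8, 5.6) in frame 2 and (6.0, 2.9) in frame 3.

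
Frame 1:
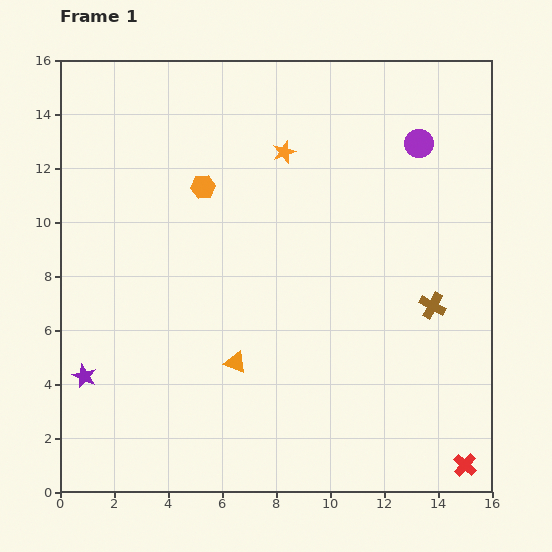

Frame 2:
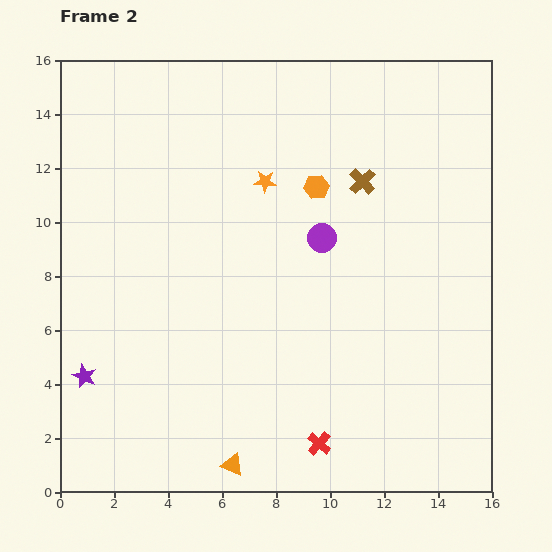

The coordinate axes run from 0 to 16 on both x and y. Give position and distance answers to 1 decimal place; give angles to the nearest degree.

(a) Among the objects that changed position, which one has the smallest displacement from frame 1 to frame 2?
the orange star

(moved 1.3)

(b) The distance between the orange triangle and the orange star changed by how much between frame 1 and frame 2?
+2.6

Distance in frame 1: 8.0. Distance in frame 2: 10.6.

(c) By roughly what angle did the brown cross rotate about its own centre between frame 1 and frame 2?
18° clockwise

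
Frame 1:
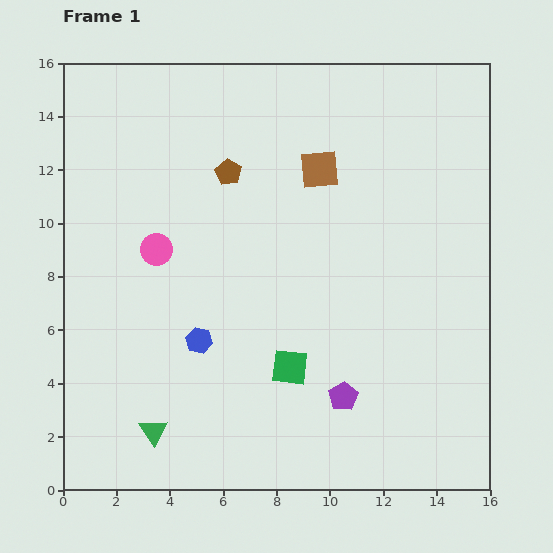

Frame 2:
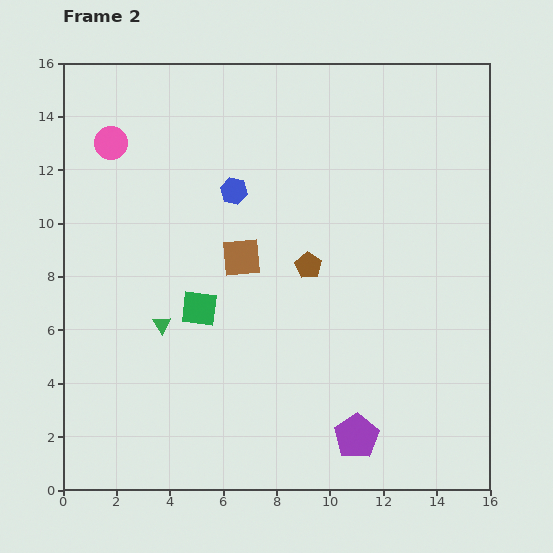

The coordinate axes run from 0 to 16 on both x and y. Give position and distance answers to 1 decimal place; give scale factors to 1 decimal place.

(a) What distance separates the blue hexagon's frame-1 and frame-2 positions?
5.7

The blue hexagon moved from (5.1, 5.6) to (6.4, 11.2), a distance of √(1.3² + 5.6²) ≈ 5.7.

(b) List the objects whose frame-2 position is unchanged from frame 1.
none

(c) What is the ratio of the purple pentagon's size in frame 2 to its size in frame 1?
1.6×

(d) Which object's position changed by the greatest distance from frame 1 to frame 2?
the blue hexagon

(moved 5.7; next 4.6)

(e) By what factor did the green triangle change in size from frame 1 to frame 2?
0.6×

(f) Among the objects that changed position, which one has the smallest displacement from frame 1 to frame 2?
the purple pentagon

(moved 1.6)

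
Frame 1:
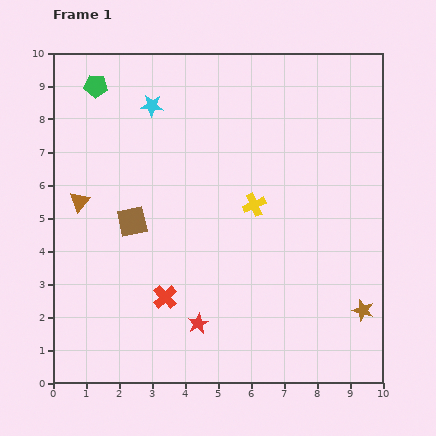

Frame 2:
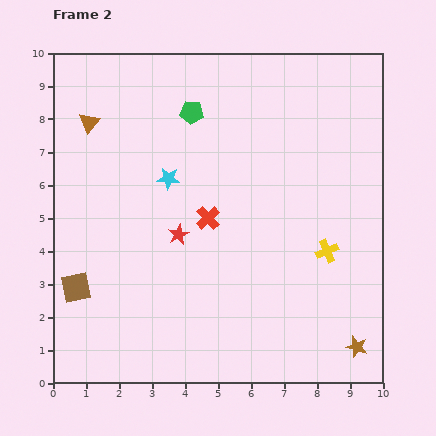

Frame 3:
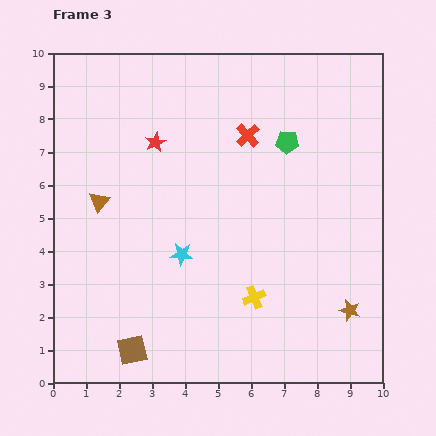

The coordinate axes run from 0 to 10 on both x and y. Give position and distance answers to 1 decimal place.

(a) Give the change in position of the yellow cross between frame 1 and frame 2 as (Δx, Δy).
(2.2, -1.4)

The yellow cross was at (6.1, 5.4) in frame 1 and (8.3, 4.0) in frame 2.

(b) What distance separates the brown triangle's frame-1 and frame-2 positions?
2.4

The brown triangle moved from (0.8, 5.5) to (1.1, 7.9), a distance of √(0.3² + 2.4²) ≈ 2.4.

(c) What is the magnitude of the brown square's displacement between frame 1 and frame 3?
3.9

The brown square moved from (2.4, 4.9) to (2.4, 1.0), a distance of √(0.0² + 3.9²) ≈ 3.9.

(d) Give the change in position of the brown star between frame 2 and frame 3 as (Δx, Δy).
(-0.2, 1.1)

The brown star was at (9.2, 1.1) in frame 2 and (9.0, 2.2) in frame 3.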